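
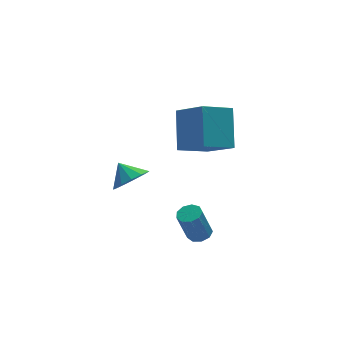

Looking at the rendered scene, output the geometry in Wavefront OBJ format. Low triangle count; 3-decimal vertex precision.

v 0.779 1.952 2.439
v 1.104 3.329 3.95
v -0.001 3.313 1.367
v 0.324 4.69 2.878
v 2.216 2.29 1.822
v 2.541 3.667 3.333
v 1.436 3.651 0.75
v 1.761 5.028 2.261
v -0.277 -1.23 -0.423
v 0.001 -1.703 -0.375
v -0.485 -1.842 1.09
v -0.763 -1.37 1.043
v 0.22 -1.414 -0.275
v -0.266 -1.553 1.19
v 0.207 -1.039 -0.244
v -0.279 -1.178 1.221
v -0.033 -0.754 -0.297
v -0.519 -0.893 1.169
v -0.387 -0.692 -0.408
v -0.873 -0.831 1.057
v -0.69 -0.882 -0.526
v -1.175 -1.021 0.939
v -0.799 -1.235 -0.596
v -1.285 -1.374 0.869
v -0.665 -1.586 -0.585
v -1.15 -1.725 0.881
v -0.349 -1.771 -0.498
v -0.834 -1.91 0.968
v -2.803 -0.033 2.49
v -2.502 -0.509 3.14
v -3.177 0.633 3.15
v -2.15 -0.197 3.024
v -2.005 0.167 2.739
v -2.114 0.467 2.374
v -2.441 0.609 2.047
v -2.884 0.546 1.859
v -3.301 0.3 1.872
v -3.56 -0.052 2.081
v -3.579 -0.399 2.42
v -3.351 -0.629 2.781
v -2.95 -0.67 3.049
f 2 4 1
f 5 2 1
f 1 4 3
f 3 5 1
f 2 8 4
f 6 2 5
f 6 8 2
f 4 8 3
f 7 5 3
f 3 8 7
f 7 6 5
f 8 6 7
f 10 9 13
f 10 13 11
f 11 13 14
f 11 14 12
f 13 9 15
f 13 15 14
f 14 15 16
f 14 16 12
f 15 9 17
f 15 17 16
f 16 17 18
f 16 18 12
f 17 9 19
f 17 19 18
f 18 19 20
f 18 20 12
f 19 9 21
f 19 21 20
f 20 21 22
f 20 22 12
f 21 9 23
f 21 23 22
f 22 23 24
f 22 24 12
f 23 9 25
f 23 25 24
f 24 25 26
f 24 26 12
f 25 9 27
f 25 27 26
f 26 27 28
f 26 28 12
f 27 9 10
f 27 10 28
f 28 10 11
f 28 11 12
f 30 29 32
f 30 32 31
f 32 29 33
f 32 33 31
f 33 29 34
f 33 34 31
f 34 29 35
f 34 35 31
f 35 29 36
f 35 36 31
f 36 29 37
f 36 37 31
f 37 29 38
f 37 38 31
f 38 29 39
f 38 39 31
f 39 29 40
f 39 40 31
f 40 29 41
f 40 41 31
f 41 29 30
f 41 30 31



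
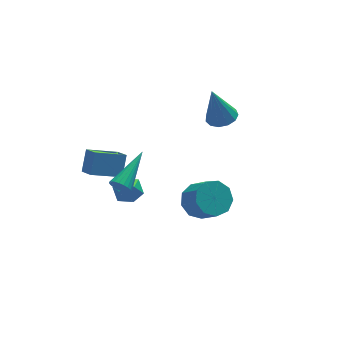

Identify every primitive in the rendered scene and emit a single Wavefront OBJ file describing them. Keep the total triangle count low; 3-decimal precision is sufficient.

v -4.582 -2.864 3.592
v -4.271 -2.955 3.16
v -3.118 -1.556 4.368
v -4.393 -2.778 3.093
v -4.548 -2.617 3.113
v -4.708 -2.498 3.215
v -4.847 -2.442 3.383
v -4.94 -2.46 3.587
v -4.971 -2.547 3.791
v -4.934 -2.689 3.962
v -4.837 -2.861 4.068
v -4.695 -3.033 4.092
v -4.534 -3.177 4.029
v -4.381 -3.266 3.891
v -4.263 -3.285 3.701
v -4.2 -3.232 3.493
v -4.202 -3.115 3.301
v -3.406 1.807 -0.469
v -3.24 1.01 0
v -4.891 1.878 0.176
v -4.725 1.08 0.644
v -2.975 2.44 0.456
v -2.809 1.642 0.924
v -4.46 2.51 1.1
v -4.294 1.713 1.569
v -3.774 0.835 -0.398
v -3.058 1.139 -0.379
v -3.282 -0.319 -0.501
v -2.566 -0.015 -0.482
v -3.012 -0 0.155
v -3.316 0.713 0.219
v -3.024 0.107 -1.099
v -3.328 0.82 -1.035
v -2.594 0.689 -0.812
v -2.587 0.623 -0.037
v -3.753 0.197 -0.843
v -3.746 0.131 -0.068
v 1.782 1.521 2.395
v 2.199 0.881 2.553
v 1.338 1.699 4.285
v 2.476 1.221 2.586
v 2.532 1.656 2.558
v 2.351 2.048 2.478
v 1.988 2.273 2.372
v 1.56 2.259 2.273
v 1.202 2.011 2.213
v 1.029 1.607 2.21
v 1.094 1.176 2.266
v 1.377 0.855 2.363
v 1.789 0.745 2.47
v -0.632 -2.003 0.255
v -0.171 -2.528 -0.36
v 0.152 -3.521 0.73
v -0.308 -2.997 1.345
v 0.225 -2.107 -0.093
v 0.548 -3.1 0.997
v 0.219 -1.637 0.336
v 0.543 -2.631 1.426
v -0.184 -1.339 0.728
v 0.139 -2.333 1.818
v -0.797 -1.352 0.898
v -0.473 -2.345 1.988
v -1.332 -1.669 0.767
v -1.009 -2.663 1.857
v -1.54 -2.143 0.397
v -1.217 -3.137 1.487
v -1.323 -2.551 -0.04
v -0.999 -3.545 1.05
v -0.782 -2.703 -0.339
v -0.459 -3.697 0.751
f 2 1 4
f 2 4 3
f 4 1 5
f 4 5 3
f 5 1 6
f 5 6 3
f 6 1 7
f 6 7 3
f 7 1 8
f 7 8 3
f 8 1 9
f 8 9 3
f 9 1 10
f 9 10 3
f 10 1 11
f 10 11 3
f 11 1 12
f 11 12 3
f 12 1 13
f 12 13 3
f 13 1 14
f 13 14 3
f 14 1 15
f 14 15 3
f 15 1 16
f 15 16 3
f 16 1 17
f 16 17 3
f 17 1 2
f 17 2 3
f 19 21 18
f 22 19 18
f 18 21 20
f 20 22 18
f 19 25 21
f 23 19 22
f 23 25 19
f 21 25 20
f 24 22 20
f 20 25 24
f 24 23 22
f 25 23 24
f 26 37 31
f 26 31 27
f 26 27 33
f 26 33 36
f 26 36 37
f 27 31 35
f 31 37 30
f 37 36 28
f 36 33 32
f 33 27 34
f 29 35 30
f 29 30 28
f 29 28 32
f 29 32 34
f 29 34 35
f 30 35 31
f 28 30 37
f 32 28 36
f 34 32 33
f 35 34 27
f 39 38 41
f 39 41 40
f 41 38 42
f 41 42 40
f 42 38 43
f 42 43 40
f 43 38 44
f 43 44 40
f 44 38 45
f 44 45 40
f 45 38 46
f 45 46 40
f 46 38 47
f 46 47 40
f 47 38 48
f 47 48 40
f 48 38 49
f 48 49 40
f 49 38 50
f 49 50 40
f 50 38 39
f 50 39 40
f 52 51 55
f 52 55 53
f 53 55 56
f 53 56 54
f 55 51 57
f 55 57 56
f 56 57 58
f 56 58 54
f 57 51 59
f 57 59 58
f 58 59 60
f 58 60 54
f 59 51 61
f 59 61 60
f 60 61 62
f 60 62 54
f 61 51 63
f 61 63 62
f 62 63 64
f 62 64 54
f 63 51 65
f 63 65 64
f 64 65 66
f 64 66 54
f 65 51 67
f 65 67 66
f 66 67 68
f 66 68 54
f 67 51 69
f 67 69 68
f 68 69 70
f 68 70 54
f 69 51 52
f 69 52 70
f 70 52 53
f 70 53 54



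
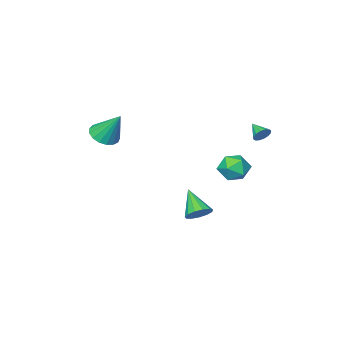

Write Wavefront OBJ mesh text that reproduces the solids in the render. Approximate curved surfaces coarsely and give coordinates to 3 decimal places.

v -0.287 4.43 -0.314
v 0.256 3.724 -0.832
v -1.056 3.216 0.532
v -0.513 2.51 0.014
v -0.043 3.125 0.695
v 0.432 3.875 0.172
v -1.232 3.065 -0.472
v -0.757 3.815 -0.995
v -0.328 2.881 -0.93
v 0.407 2.918 -0.209
v -1.207 4.022 -0.091
v -0.472 4.059 0.63
v 0.245 1.196 -4.549
v 1.062 1.222 -4.317
v -0.085 -0.216 -3.231
v 0.833 1.536 -4.038
v 0.417 1.742 -3.921
v -0.054 1.775 -4.003
v -0.43 1.625 -4.259
v -0.591 1.338 -4.606
v -0.488 1.006 -4.936
v -0.151 0.735 -5.143
v 0.311 0.61 -5.161
v 0.752 0.672 -4.985
v 1.032 0.9 -4.67
v 2.893 -4.205 0.608
v 3.559 -4.752 1.075
v 2.607 -3.015 2.412
v 3.811 -4.405 0.885
v 3.853 -4.012 0.633
v 3.675 -3.663 0.374
v 3.318 -3.439 0.169
v 2.863 -3.39 0.065
v 2.415 -3.528 0.085
v 2.077 -3.821 0.225
v 1.925 -4.202 0.453
v 1.996 -4.584 0.716
v 2.271 -4.879 0.955
v 2.69 -5.02 1.114
v 3.154 -4.974 1.157
v -1.758 4.232 2.3
v -1.494 3.977 1.851
v -1.842 3.268 2.8
v -1.272 4.054 2.038
v -1.181 4.179 2.295
v -1.243 4.319 2.553
v -1.444 4.435 2.743
v -1.729 4.497 2.815
v -2.022 4.488 2.749
v -2.244 4.411 2.562
v -2.336 4.285 2.305
v -2.273 4.146 2.047
v -2.072 4.03 1.856
v -1.787 3.968 1.785
f 1 12 6
f 1 6 2
f 1 2 8
f 1 8 11
f 1 11 12
f 2 6 10
f 6 12 5
f 12 11 3
f 11 8 7
f 8 2 9
f 4 10 5
f 4 5 3
f 4 3 7
f 4 7 9
f 4 9 10
f 5 10 6
f 3 5 12
f 7 3 11
f 9 7 8
f 10 9 2
f 14 13 16
f 14 16 15
f 16 13 17
f 16 17 15
f 17 13 18
f 17 18 15
f 18 13 19
f 18 19 15
f 19 13 20
f 19 20 15
f 20 13 21
f 20 21 15
f 21 13 22
f 21 22 15
f 22 13 23
f 22 23 15
f 23 13 24
f 23 24 15
f 24 13 25
f 24 25 15
f 25 13 14
f 25 14 15
f 27 26 29
f 27 29 28
f 29 26 30
f 29 30 28
f 30 26 31
f 30 31 28
f 31 26 32
f 31 32 28
f 32 26 33
f 32 33 28
f 33 26 34
f 33 34 28
f 34 26 35
f 34 35 28
f 35 26 36
f 35 36 28
f 36 26 37
f 36 37 28
f 37 26 38
f 37 38 28
f 38 26 39
f 38 39 28
f 39 26 40
f 39 40 28
f 40 26 27
f 40 27 28
f 42 41 44
f 42 44 43
f 44 41 45
f 44 45 43
f 45 41 46
f 45 46 43
f 46 41 47
f 46 47 43
f 47 41 48
f 47 48 43
f 48 41 49
f 48 49 43
f 49 41 50
f 49 50 43
f 50 41 51
f 50 51 43
f 51 41 52
f 51 52 43
f 52 41 53
f 52 53 43
f 53 41 54
f 53 54 43
f 54 41 42
f 54 42 43



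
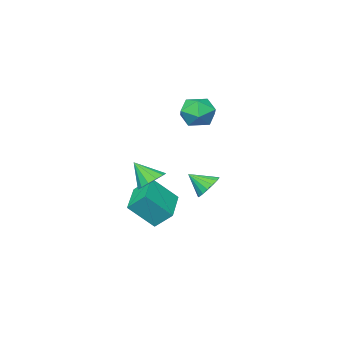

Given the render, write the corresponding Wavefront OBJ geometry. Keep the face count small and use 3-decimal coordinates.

v -0.953 -1.738 -3.092
v -1.465 -0.915 -2.197
v -2.095 -0.964 -4.456
v -2.607 -0.141 -3.56
v 0.607 -0.259 -3.56
v 0.095 0.564 -2.664
v -0.535 0.515 -4.923
v -1.047 1.338 -4.028
v -1.464 3.631 -1.494
v -0.781 3.74 -1.934
v -0.816 2.829 -0.686
v -0.766 4.025 -1.664
v -0.91 4.219 -1.355
v -1.182 4.279 -1.078
v -1.518 4.19 -0.897
v -1.842 3.973 -0.852
v -2.08 3.677 -0.954
v -2.176 3.371 -1.18
v -2.109 3.125 -1.478
v -1.895 2.994 -1.78
v -1.582 3.009 -2.016
v -1.242 3.167 -2.133
v -0.953 3.431 -2.103
v -3.304 1.494 1.793
v -2.499 1.619 2.507
v -3.721 -0.039 2.533
v -2.916 0.086 3.247
v -3.787 0.728 3.294
v -3.529 1.676 2.837
v -2.691 -0.096 2.203
v -2.433 0.852 1.746
v -2.12 0.637 2.761
v -2.798 1.146 3.435
v -3.422 0.434 1.605
v -4.1 0.943 2.279
v 0.657 1.831 -1.127
v 1.477 2.049 -1.262
v 1.083 0.929 0.007
v 1.302 2.368 -0.942
v 0.922 2.517 -0.681
v 0.458 2.447 -0.562
v 0.056 2.182 -0.621
v -0.154 1.806 -0.842
v -0.107 1.437 -1.152
v 0.182 1.193 -1.455
v 0.622 1.152 -1.654
v 1.073 1.326 -1.685
v 1.392 1.661 -1.539
f 2 4 1
f 5 2 1
f 1 4 3
f 3 5 1
f 2 8 4
f 6 2 5
f 6 8 2
f 4 8 3
f 7 5 3
f 3 8 7
f 7 6 5
f 8 6 7
f 10 9 12
f 10 12 11
f 12 9 13
f 12 13 11
f 13 9 14
f 13 14 11
f 14 9 15
f 14 15 11
f 15 9 16
f 15 16 11
f 16 9 17
f 16 17 11
f 17 9 18
f 17 18 11
f 18 9 19
f 18 19 11
f 19 9 20
f 19 20 11
f 20 9 21
f 20 21 11
f 21 9 22
f 21 22 11
f 22 9 23
f 22 23 11
f 23 9 10
f 23 10 11
f 24 35 29
f 24 29 25
f 24 25 31
f 24 31 34
f 24 34 35
f 25 29 33
f 29 35 28
f 35 34 26
f 34 31 30
f 31 25 32
f 27 33 28
f 27 28 26
f 27 26 30
f 27 30 32
f 27 32 33
f 28 33 29
f 26 28 35
f 30 26 34
f 32 30 31
f 33 32 25
f 37 36 39
f 37 39 38
f 39 36 40
f 39 40 38
f 40 36 41
f 40 41 38
f 41 36 42
f 41 42 38
f 42 36 43
f 42 43 38
f 43 36 44
f 43 44 38
f 44 36 45
f 44 45 38
f 45 36 46
f 45 46 38
f 46 36 47
f 46 47 38
f 47 36 48
f 47 48 38
f 48 36 37
f 48 37 38



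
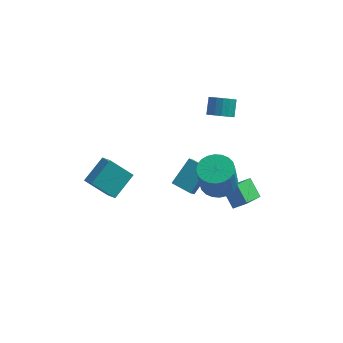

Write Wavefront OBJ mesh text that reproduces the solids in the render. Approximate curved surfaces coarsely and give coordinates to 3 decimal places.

v 3.409 1.227 -3.086
v 2.769 -0.233 -2.294
v 4.243 1.225 -2.416
v 3.603 -0.235 -1.624
v 4.137 0.415 -3.996
v 3.497 -1.045 -3.204
v 4.971 0.413 -3.326
v 4.331 -1.047 -2.534
v -4.929 -3.496 0.888
v -4.311 -4.305 1.578
v -4.101 -2.088 1.799
v -3.484 -2.897 2.49
v -3.576 -3.503 -0.33
v -2.959 -4.312 0.361
v -2.749 -2.095 0.582
v -2.131 -2.904 1.272
v 2.943 -3.593 2.095
v 3.541 -4.499 1.92
v 3.396 -4.953 3.77
v 2.797 -4.047 3.945
v 3.848 -4.213 2.014
v 3.702 -4.667 3.864
v 4.016 -3.833 2.121
v 3.87 -4.287 3.97
v 4.021 -3.417 2.224
v 3.875 -3.871 4.073
v 3.862 -3.027 2.307
v 3.716 -3.481 4.156
v 3.563 -2.723 2.358
v 3.417 -3.177 4.207
v 3.17 -2.552 2.369
v 3.024 -3.006 4.218
v 2.742 -2.539 2.338
v 2.596 -2.993 4.188
v 2.344 -2.687 2.27
v 2.199 -3.141 4.12
v 2.038 -2.973 2.176
v 1.892 -3.427 4.026
v 1.87 -3.353 2.07
v 1.724 -3.807 3.919
v 1.865 -3.769 1.967
v 1.719 -4.223 3.816
v 2.024 -4.159 1.884
v 1.878 -4.613 3.733
v 2.323 -4.463 1.833
v 2.177 -4.917 3.682
v 2.716 -4.634 1.822
v 2.57 -5.088 3.671
v 3.144 -4.647 1.852
v 2.998 -5.101 3.702
v 2.22 2.188 2.593
v 3.059 2.211 2.568
v 3.059 3.096 3.423
v 2.22 3.072 3.447
v 2.947 2.48 2.291
v 2.947 3.364 3.145
v 2.669 2.681 2.082
v 2.669 3.566 2.937
v 2.288 2.77 1.991
v 2.288 3.654 2.845
v 1.891 2.725 2.037
v 1.891 3.609 2.892
v 1.569 2.557 2.211
v 1.569 3.441 3.065
v 1.397 2.305 2.472
v 1.397 3.189 3.327
v 1.413 2.025 2.761
v 1.413 2.91 3.615
v 1.614 1.783 3.011
v 1.614 2.668 3.866
v 1.954 1.634 3.166
v 1.954 2.518 4.02
v 2.355 1.612 3.189
v 2.355 2.496 4.044
v 2.725 1.721 3.075
v 2.725 2.606 3.93
v 2.979 1.938 2.851
v 2.979 2.822 3.706
v -0.266 0.97 -3.532
v -0.405 0.295 -2.713
v 0.584 2.311 -2.284
v 0.445 1.637 -1.465
v 0.955 0.423 -3.775
v 0.816 -0.251 -2.956
v 1.805 1.765 -2.527
v 1.666 1.09 -1.708
f 2 4 1
f 5 2 1
f 1 4 3
f 3 5 1
f 2 8 4
f 6 2 5
f 6 8 2
f 4 8 3
f 7 5 3
f 3 8 7
f 7 6 5
f 8 6 7
f 10 12 9
f 13 10 9
f 9 12 11
f 11 13 9
f 10 16 12
f 14 10 13
f 14 16 10
f 12 16 11
f 15 13 11
f 11 16 15
f 15 14 13
f 16 14 15
f 18 17 21
f 18 21 19
f 19 21 22
f 19 22 20
f 21 17 23
f 21 23 22
f 22 23 24
f 22 24 20
f 23 17 25
f 23 25 24
f 24 25 26
f 24 26 20
f 25 17 27
f 25 27 26
f 26 27 28
f 26 28 20
f 27 17 29
f 27 29 28
f 28 29 30
f 28 30 20
f 29 17 31
f 29 31 30
f 30 31 32
f 30 32 20
f 31 17 33
f 31 33 32
f 32 33 34
f 32 34 20
f 33 17 35
f 33 35 34
f 34 35 36
f 34 36 20
f 35 17 37
f 35 37 36
f 36 37 38
f 36 38 20
f 37 17 39
f 37 39 38
f 38 39 40
f 38 40 20
f 39 17 41
f 39 41 40
f 40 41 42
f 40 42 20
f 41 17 43
f 41 43 42
f 42 43 44
f 42 44 20
f 43 17 45
f 43 45 44
f 44 45 46
f 44 46 20
f 45 17 47
f 45 47 46
f 46 47 48
f 46 48 20
f 47 17 49
f 47 49 48
f 48 49 50
f 48 50 20
f 49 17 18
f 49 18 50
f 50 18 19
f 50 19 20
f 52 51 55
f 52 55 53
f 53 55 56
f 53 56 54
f 55 51 57
f 55 57 56
f 56 57 58
f 56 58 54
f 57 51 59
f 57 59 58
f 58 59 60
f 58 60 54
f 59 51 61
f 59 61 60
f 60 61 62
f 60 62 54
f 61 51 63
f 61 63 62
f 62 63 64
f 62 64 54
f 63 51 65
f 63 65 64
f 64 65 66
f 64 66 54
f 65 51 67
f 65 67 66
f 66 67 68
f 66 68 54
f 67 51 69
f 67 69 68
f 68 69 70
f 68 70 54
f 69 51 71
f 69 71 70
f 70 71 72
f 70 72 54
f 71 51 73
f 71 73 72
f 72 73 74
f 72 74 54
f 73 51 75
f 73 75 74
f 74 75 76
f 74 76 54
f 75 51 77
f 75 77 76
f 76 77 78
f 76 78 54
f 77 51 52
f 77 52 78
f 78 52 53
f 78 53 54
f 80 82 79
f 83 80 79
f 79 82 81
f 81 83 79
f 80 86 82
f 84 80 83
f 84 86 80
f 82 86 81
f 85 83 81
f 81 86 85
f 85 84 83
f 86 84 85



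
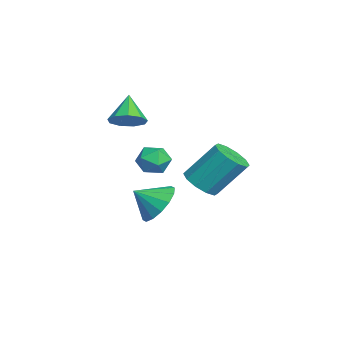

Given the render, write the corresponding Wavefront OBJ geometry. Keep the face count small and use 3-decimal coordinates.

v -1.798 -0.809 -0.557
v -1.316 -1.031 0.081
v -2.864 -1.349 0.059
v -2.382 -1.571 0.697
v -2.544 -0.769 0.56
v -1.886 -0.435 0.179
v -2.294 -1.945 -0.039
v -1.636 -1.611 -0.42
v -1.623 -1.734 0.401
v -1.777 -1.007 0.772
v -2.403 -1.373 -0.632
v -2.557 -0.646 -0.261
v 2.96 0.422 0.805
v 3.783 0.577 0.658
v 3.823 1.794 2.168
v 3 1.638 2.315
v 3.5 0.926 0.384
v 3.54 2.142 1.895
v 3.011 1.082 0.272
v 3.051 2.298 1.782
v 2.503 0.986 0.363
v 2.543 2.202 1.873
v 2.169 0.674 0.622
v 2.209 1.891 2.133
v 2.137 0.266 0.952
v 2.177 1.483 2.462
v 2.42 -0.082 1.225
v 2.46 1.134 2.736
v 2.909 -0.238 1.338
v 2.949 0.978 2.848
v 3.417 -0.142 1.247
v 3.457 1.074 2.757
v 3.751 0.169 0.987
v 3.791 1.386 2.498
v 0.27 -1.08 -1.435
v 0.748 -0.484 -0.672
v 0.31 -2.1 -0.665
v 0.2 -0.432 -0.574
v -0.329 -0.553 -0.707
v -0.698 -0.816 -1.035
v -0.808 -1.149 -1.47
v -0.629 -1.463 -1.896
v -0.209 -1.675 -2.199
v 0.339 -1.727 -2.297
v 0.868 -1.606 -2.164
v 1.237 -1.343 -1.836
v 1.347 -1.01 -1.401
v 1.168 -0.696 -0.975
v -1.379 -2.265 2.59
v -0.88 -1.725 2.975
v -2.341 -2.175 3.71
v -1.244 -1.448 2.64
v -1.671 -1.552 2.281
v -1.962 -1.99 2.067
v -1.98 -2.557 2.097
v -1.716 -2.987 2.358
v -1.295 -3.079 2.727
v -0.913 -2.79 3.032
v -0.749 -2.256 3.13
f 1 12 6
f 1 6 2
f 1 2 8
f 1 8 11
f 1 11 12
f 2 6 10
f 6 12 5
f 12 11 3
f 11 8 7
f 8 2 9
f 4 10 5
f 4 5 3
f 4 3 7
f 4 7 9
f 4 9 10
f 5 10 6
f 3 5 12
f 7 3 11
f 9 7 8
f 10 9 2
f 14 13 17
f 14 17 15
f 15 17 18
f 15 18 16
f 17 13 19
f 17 19 18
f 18 19 20
f 18 20 16
f 19 13 21
f 19 21 20
f 20 21 22
f 20 22 16
f 21 13 23
f 21 23 22
f 22 23 24
f 22 24 16
f 23 13 25
f 23 25 24
f 24 25 26
f 24 26 16
f 25 13 27
f 25 27 26
f 26 27 28
f 26 28 16
f 27 13 29
f 27 29 28
f 28 29 30
f 28 30 16
f 29 13 31
f 29 31 30
f 30 31 32
f 30 32 16
f 31 13 33
f 31 33 32
f 32 33 34
f 32 34 16
f 33 13 14
f 33 14 34
f 34 14 15
f 34 15 16
f 36 35 38
f 36 38 37
f 38 35 39
f 38 39 37
f 39 35 40
f 39 40 37
f 40 35 41
f 40 41 37
f 41 35 42
f 41 42 37
f 42 35 43
f 42 43 37
f 43 35 44
f 43 44 37
f 44 35 45
f 44 45 37
f 45 35 46
f 45 46 37
f 46 35 47
f 46 47 37
f 47 35 48
f 47 48 37
f 48 35 36
f 48 36 37
f 50 49 52
f 50 52 51
f 52 49 53
f 52 53 51
f 53 49 54
f 53 54 51
f 54 49 55
f 54 55 51
f 55 49 56
f 55 56 51
f 56 49 57
f 56 57 51
f 57 49 58
f 57 58 51
f 58 49 59
f 58 59 51
f 59 49 50
f 59 50 51



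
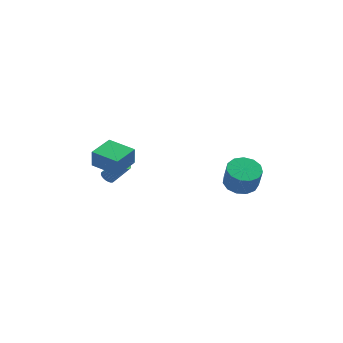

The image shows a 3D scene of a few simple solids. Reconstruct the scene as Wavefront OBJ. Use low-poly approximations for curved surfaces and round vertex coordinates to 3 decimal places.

v 3.417 -2.095 -0.759
v 4.014 -1.246 -0.595
v 4.179 -1.637 0.823
v 3.583 -2.485 0.659
v 3.456 -1.082 -0.484
v 3.622 -1.473 0.934
v 2.886 -1.239 -0.461
v 3.052 -1.63 0.957
v 2.485 -1.668 -0.532
v 2.651 -2.059 0.886
v 2.38 -2.232 -0.676
v 2.545 -2.623 0.742
v 2.604 -2.753 -0.845
v 2.769 -3.144 0.573
v 3.086 -3.064 -0.988
v 3.252 -3.455 0.43
v 3.673 -3.068 -1.057
v 3.839 -3.459 0.361
v 4.18 -2.763 -1.032
v 4.345 -3.154 0.386
v 4.444 -2.245 -0.92
v 4.609 -2.636 0.497
v 4.382 -1.68 -0.757
v 4.548 -2.071 0.66
v -3.656 -4.717 2.094
v -3.64 -4.795 3.261
v -5.049 -3.645 2.186
v -5.033 -3.724 3.353
v -2.667 -3.436 2.167
v -2.651 -3.515 3.334
v -4.06 -2.365 2.259
v -4.044 -2.443 3.426
v -4.149 2.494 -3.45
v -3.847 2.179 -3.714
v -2.829 2.131 -2.494
v -3.131 2.446 -2.23
v -3.774 2.356 -3.768
v -2.757 2.308 -2.547
v -3.759 2.554 -3.773
v -2.741 2.506 -2.552
v -3.802 2.744 -3.729
v -2.785 2.696 -2.508
v -3.899 2.895 -3.643
v -2.881 2.847 -2.422
v -4.033 2.985 -3.527
v -3.016 2.937 -2.306
v -4.185 3 -3.4
v -3.168 2.952 -2.179
v -4.332 2.939 -3.28
v -3.314 2.89 -2.059
v -4.451 2.809 -3.186
v -3.433 2.761 -1.966
v -4.523 2.632 -3.133
v -3.506 2.584 -1.912
v -4.539 2.434 -3.128
v -3.521 2.386 -1.907
v -4.495 2.244 -3.172
v -3.478 2.196 -1.951
v -4.399 2.093 -3.258
v -3.381 2.045 -2.037
v -4.264 2.003 -3.374
v -3.247 1.955 -2.153
v -4.112 1.988 -3.501
v -3.095 1.94 -2.28
v -3.966 2.05 -3.621
v -2.948 2.001 -2.4
f 2 1 5
f 2 5 3
f 3 5 6
f 3 6 4
f 5 1 7
f 5 7 6
f 6 7 8
f 6 8 4
f 7 1 9
f 7 9 8
f 8 9 10
f 8 10 4
f 9 1 11
f 9 11 10
f 10 11 12
f 10 12 4
f 11 1 13
f 11 13 12
f 12 13 14
f 12 14 4
f 13 1 15
f 13 15 14
f 14 15 16
f 14 16 4
f 15 1 17
f 15 17 16
f 16 17 18
f 16 18 4
f 17 1 19
f 17 19 18
f 18 19 20
f 18 20 4
f 19 1 21
f 19 21 20
f 20 21 22
f 20 22 4
f 21 1 23
f 21 23 22
f 22 23 24
f 22 24 4
f 23 1 2
f 23 2 24
f 24 2 3
f 24 3 4
f 26 28 25
f 29 26 25
f 25 28 27
f 27 29 25
f 26 32 28
f 30 26 29
f 30 32 26
f 28 32 27
f 31 29 27
f 27 32 31
f 31 30 29
f 32 30 31
f 34 33 37
f 34 37 35
f 35 37 38
f 35 38 36
f 37 33 39
f 37 39 38
f 38 39 40
f 38 40 36
f 39 33 41
f 39 41 40
f 40 41 42
f 40 42 36
f 41 33 43
f 41 43 42
f 42 43 44
f 42 44 36
f 43 33 45
f 43 45 44
f 44 45 46
f 44 46 36
f 45 33 47
f 45 47 46
f 46 47 48
f 46 48 36
f 47 33 49
f 47 49 48
f 48 49 50
f 48 50 36
f 49 33 51
f 49 51 50
f 50 51 52
f 50 52 36
f 51 33 53
f 51 53 52
f 52 53 54
f 52 54 36
f 53 33 55
f 53 55 54
f 54 55 56
f 54 56 36
f 55 33 57
f 55 57 56
f 56 57 58
f 56 58 36
f 57 33 59
f 57 59 58
f 58 59 60
f 58 60 36
f 59 33 61
f 59 61 60
f 60 61 62
f 60 62 36
f 61 33 63
f 61 63 62
f 62 63 64
f 62 64 36
f 63 33 65
f 63 65 64
f 64 65 66
f 64 66 36
f 65 33 34
f 65 34 66
f 66 34 35
f 66 35 36



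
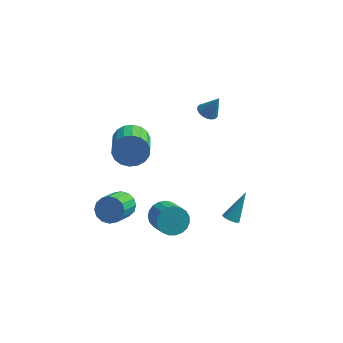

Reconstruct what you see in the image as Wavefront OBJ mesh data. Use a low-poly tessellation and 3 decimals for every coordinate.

v -3.568 -1.996 -2.628
v -3.225 -1.551 -1.912
v -3.529 -3.179 -0.756
v -3.872 -3.624 -1.472
v -3.687 -1.459 -1.903
v -3.991 -3.087 -0.747
v -4.117 -1.51 -2.089
v -4.421 -3.138 -0.933
v -4.4 -1.692 -2.419
v -4.704 -3.32 -1.263
v -4.459 -1.955 -2.805
v -4.764 -3.583 -1.649
v -4.281 -2.229 -3.144
v -4.585 -3.857 -1.987
v -3.911 -2.441 -3.344
v -4.215 -4.069 -2.188
v -3.449 -2.533 -3.353
v -3.753 -4.161 -2.197
v -3.019 -2.482 -3.167
v -3.323 -4.11 -2.011
v -2.736 -2.3 -2.837
v -3.04 -3.928 -1.681
v -2.676 -2.037 -2.451
v -2.981 -3.665 -1.295
v -2.855 -1.763 -2.113
v -3.159 -3.391 -0.956
v 0.49 3.362 1.845
v 0.984 3.738 1.568
v 1.15 3.458 3.155
v 0.798 3.935 1.648
v 0.558 4.033 1.762
v 0.306 4.015 1.89
v 0.087 3.884 2.01
v -0.063 3.663 2.102
v -0.118 3.389 2.149
v -0.067 3.111 2.144
v 0.08 2.876 2.087
v 0.298 2.726 1.988
v 0.549 2.685 1.865
v 0.79 2.761 1.738
v 0.979 2.941 1.629
v 1.083 3.194 1.558
v 1.085 3.476 1.537
v -1.255 -0.919 -4.36
v -0.455 -0.875 -4.959
v 0.334 -2.137 -4
v -0.465 -2.181 -3.4
v -0.36 -0.594 -4.668
v 0.429 -1.856 -3.709
v -0.42 -0.37 -4.323
v 0.369 -1.631 -3.364
v -0.624 -0.24 -3.985
v 0.165 -1.501 -3.026
v -0.937 -0.228 -3.711
v -0.148 -1.489 -2.752
v -1.305 -0.335 -3.55
v -0.516 -1.596 -2.591
v -1.664 -0.543 -3.528
v -0.875 -1.804 -2.569
v -1.952 -0.817 -3.651
v -1.163 -2.078 -2.691
v -2.12 -1.108 -3.896
v -1.331 -2.369 -2.936
v -2.138 -1.367 -4.221
v -1.349 -2.628 -3.262
v -2.003 -1.548 -4.57
v -1.214 -2.809 -3.611
v -1.739 -1.621 -4.883
v -0.95 -2.882 -3.923
v -1.391 -1.572 -5.105
v -0.602 -2.833 -4.146
v -1.02 -1.41 -5.198
v -0.231 -2.672 -4.239
v -0.689 -1.164 -5.147
v 0.1 -2.425 -4.188
v 2.652 -0.718 -4.094
v 3.148 -0.654 -4.346
v 3.328 0.358 -2.486
v 2.946 -0.389 -4.438
v 2.632 -0.249 -4.399
v 2.325 -0.289 -4.244
v 2.143 -0.492 -4.031
v 2.155 -0.782 -3.842
v 2.357 -1.047 -3.75
v 2.671 -1.187 -3.789
v 2.978 -1.148 -3.944
v 3.16 -0.944 -4.157
v -3.121 -1 2.7
v -2.284 -1.131 2.014
v -1.922 -2.892 2.795
v -2.759 -2.76 3.48
v -2.077 -0.919 2.398
v -1.715 -2.679 3.179
v -2.077 -0.722 2.841
v -1.714 -2.483 3.622
v -2.283 -0.58 3.257
v -1.921 -2.341 4.037
v -2.656 -0.522 3.562
v -2.294 -2.283 4.343
v -3.121 -0.558 3.696
v -2.759 -2.319 4.477
v -3.585 -0.681 3.633
v -3.223 -2.442 4.414
v -3.958 -0.868 3.385
v -3.596 -2.629 4.166
v -4.165 -1.081 3.001
v -3.803 -2.841 3.782
v -4.166 -1.277 2.558
v -3.803 -3.038 3.339
v -3.959 -1.419 2.143
v -3.597 -3.18 2.923
v -3.586 -1.477 1.837
v -3.224 -3.238 2.618
v -3.121 -1.441 1.703
v -2.759 -3.202 2.484
v -2.657 -1.318 1.766
v -2.295 -3.079 2.547
f 2 1 5
f 2 5 3
f 3 5 6
f 3 6 4
f 5 1 7
f 5 7 6
f 6 7 8
f 6 8 4
f 7 1 9
f 7 9 8
f 8 9 10
f 8 10 4
f 9 1 11
f 9 11 10
f 10 11 12
f 10 12 4
f 11 1 13
f 11 13 12
f 12 13 14
f 12 14 4
f 13 1 15
f 13 15 14
f 14 15 16
f 14 16 4
f 15 1 17
f 15 17 16
f 16 17 18
f 16 18 4
f 17 1 19
f 17 19 18
f 18 19 20
f 18 20 4
f 19 1 21
f 19 21 20
f 20 21 22
f 20 22 4
f 21 1 23
f 21 23 22
f 22 23 24
f 22 24 4
f 23 1 25
f 23 25 24
f 24 25 26
f 24 26 4
f 25 1 2
f 25 2 26
f 26 2 3
f 26 3 4
f 28 27 30
f 28 30 29
f 30 27 31
f 30 31 29
f 31 27 32
f 31 32 29
f 32 27 33
f 32 33 29
f 33 27 34
f 33 34 29
f 34 27 35
f 34 35 29
f 35 27 36
f 35 36 29
f 36 27 37
f 36 37 29
f 37 27 38
f 37 38 29
f 38 27 39
f 38 39 29
f 39 27 40
f 39 40 29
f 40 27 41
f 40 41 29
f 41 27 42
f 41 42 29
f 42 27 43
f 42 43 29
f 43 27 28
f 43 28 29
f 45 44 48
f 45 48 46
f 46 48 49
f 46 49 47
f 48 44 50
f 48 50 49
f 49 50 51
f 49 51 47
f 50 44 52
f 50 52 51
f 51 52 53
f 51 53 47
f 52 44 54
f 52 54 53
f 53 54 55
f 53 55 47
f 54 44 56
f 54 56 55
f 55 56 57
f 55 57 47
f 56 44 58
f 56 58 57
f 57 58 59
f 57 59 47
f 58 44 60
f 58 60 59
f 59 60 61
f 59 61 47
f 60 44 62
f 60 62 61
f 61 62 63
f 61 63 47
f 62 44 64
f 62 64 63
f 63 64 65
f 63 65 47
f 64 44 66
f 64 66 65
f 65 66 67
f 65 67 47
f 66 44 68
f 66 68 67
f 67 68 69
f 67 69 47
f 68 44 70
f 68 70 69
f 69 70 71
f 69 71 47
f 70 44 72
f 70 72 71
f 71 72 73
f 71 73 47
f 72 44 74
f 72 74 73
f 73 74 75
f 73 75 47
f 74 44 45
f 74 45 75
f 75 45 46
f 75 46 47
f 77 76 79
f 77 79 78
f 79 76 80
f 79 80 78
f 80 76 81
f 80 81 78
f 81 76 82
f 81 82 78
f 82 76 83
f 82 83 78
f 83 76 84
f 83 84 78
f 84 76 85
f 84 85 78
f 85 76 86
f 85 86 78
f 86 76 87
f 86 87 78
f 87 76 77
f 87 77 78
f 89 88 92
f 89 92 90
f 90 92 93
f 90 93 91
f 92 88 94
f 92 94 93
f 93 94 95
f 93 95 91
f 94 88 96
f 94 96 95
f 95 96 97
f 95 97 91
f 96 88 98
f 96 98 97
f 97 98 99
f 97 99 91
f 98 88 100
f 98 100 99
f 99 100 101
f 99 101 91
f 100 88 102
f 100 102 101
f 101 102 103
f 101 103 91
f 102 88 104
f 102 104 103
f 103 104 105
f 103 105 91
f 104 88 106
f 104 106 105
f 105 106 107
f 105 107 91
f 106 88 108
f 106 108 107
f 107 108 109
f 107 109 91
f 108 88 110
f 108 110 109
f 109 110 111
f 109 111 91
f 110 88 112
f 110 112 111
f 111 112 113
f 111 113 91
f 112 88 114
f 112 114 113
f 113 114 115
f 113 115 91
f 114 88 116
f 114 116 115
f 115 116 117
f 115 117 91
f 116 88 89
f 116 89 117
f 117 89 90
f 117 90 91



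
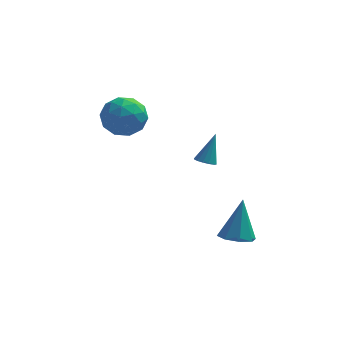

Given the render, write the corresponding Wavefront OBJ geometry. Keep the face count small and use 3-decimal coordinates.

v -3.546 1.868 0.209
v -3.158 2.424 1.198
v -2.002 0.696 0.262
v -1.614 1.252 1.251
v -2.599 0.569 1.294
v -3.553 1.294 1.261
v -1.607 1.826 0.199
v -2.561 2.551 0.166
v -1.96 2.398 1.192
v -2.572 1.621 1.868
v -2.588 1.499 -0.408
v -3.2 0.722 0.268
v -3.488 2.249 0.699
v -1.672 0.871 0.761
v -2.251 0.47 0.786
v -2.023 0.796 1.367
v -3.72 1.585 0.736
v -3.492 1.911 1.317
v -3.163 0.821 1.374
v -1.668 1.209 0.143
v -1.44 1.535 0.724
v -3.137 2.324 0.093
v -2.909 2.65 0.674
v -1.997 2.299 0.086
v -2.555 2.56 1.276
v -1.648 1.871 1.307
v -1.644 2.209 0.689
v -2.204 2.635 0.67
v -2.915 2.104 1.674
v -2.008 1.415 1.705
v -2.586 1.014 1.731
v -3.147 1.439 1.711
v -2.211 2.088 1.67
v -3.152 1.705 -0.245
v -2.245 1.016 -0.214
v -2.013 1.681 -0.251
v -2.574 2.106 -0.271
v -3.512 1.249 0.153
v -2.605 0.56 0.184
v -2.956 0.485 0.79
v -3.516 0.911 0.771
v -2.949 1.032 -0.21
v 1.699 -3.057 0.931
v 2.202 -3.148 0.836
v 2.081 -2.403 2.329
v 2.156 -2.903 0.735
v 1.987 -2.7 0.685
v 1.74 -2.592 0.702
v 1.483 -2.609 0.78
v 1.284 -2.746 0.898
v 1.196 -2.966 1.026
v 1.243 -3.211 1.127
v 1.412 -3.414 1.176
v 1.658 -3.522 1.16
v 1.915 -3.505 1.082
v 2.115 -3.368 0.963
v 3.056 -2.31 -4.483
v 3.511 -1.613 -4.798
v 3.264 -1.53 -2.457
v 2.84 -1.497 -4.773
v 2.296 -1.858 -4.579
v 2.197 -2.483 -4.328
v 2.602 -3.007 -4.167
v 3.273 -3.123 -4.192
v 3.817 -2.762 -4.386
v 3.915 -2.137 -4.637
f 1 38 17
f 38 12 41
f 17 41 6
f 38 41 17
f 1 17 13
f 17 6 18
f 13 18 2
f 17 18 13
f 1 13 22
f 13 2 23
f 22 23 8
f 13 23 22
f 1 22 34
f 22 8 37
f 34 37 11
f 22 37 34
f 1 34 38
f 34 11 42
f 38 42 12
f 34 42 38
f 2 18 29
f 18 6 32
f 29 32 10
f 18 32 29
f 6 41 19
f 41 12 40
f 19 40 5
f 41 40 19
f 12 42 39
f 42 11 35
f 39 35 3
f 42 35 39
f 11 37 36
f 37 8 24
f 36 24 7
f 37 24 36
f 8 23 28
f 23 2 25
f 28 25 9
f 23 25 28
f 4 30 16
f 30 10 31
f 16 31 5
f 30 31 16
f 4 16 14
f 16 5 15
f 14 15 3
f 16 15 14
f 4 14 21
f 14 3 20
f 21 20 7
f 14 20 21
f 4 21 26
f 21 7 27
f 26 27 9
f 21 27 26
f 4 26 30
f 26 9 33
f 30 33 10
f 26 33 30
f 5 31 19
f 31 10 32
f 19 32 6
f 31 32 19
f 3 15 39
f 15 5 40
f 39 40 12
f 15 40 39
f 7 20 36
f 20 3 35
f 36 35 11
f 20 35 36
f 9 27 28
f 27 7 24
f 28 24 8
f 27 24 28
f 10 33 29
f 33 9 25
f 29 25 2
f 33 25 29
f 44 43 46
f 44 46 45
f 46 43 47
f 46 47 45
f 47 43 48
f 47 48 45
f 48 43 49
f 48 49 45
f 49 43 50
f 49 50 45
f 50 43 51
f 50 51 45
f 51 43 52
f 51 52 45
f 52 43 53
f 52 53 45
f 53 43 54
f 53 54 45
f 54 43 55
f 54 55 45
f 55 43 56
f 55 56 45
f 56 43 44
f 56 44 45
f 58 57 60
f 58 60 59
f 60 57 61
f 60 61 59
f 61 57 62
f 61 62 59
f 62 57 63
f 62 63 59
f 63 57 64
f 63 64 59
f 64 57 65
f 64 65 59
f 65 57 66
f 65 66 59
f 66 57 58
f 66 58 59



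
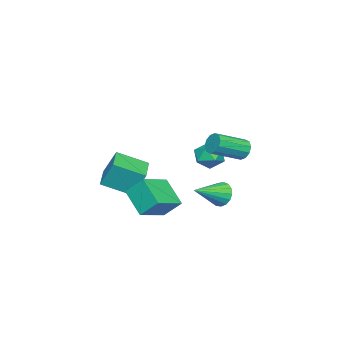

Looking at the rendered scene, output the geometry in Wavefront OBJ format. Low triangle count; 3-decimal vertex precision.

v 1.419 -2.79 -0.236
v 1.353 -1.701 0.893
v -0.478 -2.166 -0.948
v -0.544 -1.077 0.181
v 2.344 -1.423 -1.501
v 2.278 -0.334 -0.372
v 0.447 -0.799 -2.213
v 0.381 0.29 -1.084
v -3.734 1.214 0.83
v -3.093 0.547 0.354
v -3.947 0.113 2.086
v -3.306 -0.554 1.61
v -2.931 0.328 2.016
v -2.8 1.009 1.24
v -4.24 -0.349 1.2
v -4.109 0.332 0.424
v -3.405 -0.419 0.583
v -2.596 -0.001 1.087
v -4.444 0.661 1.353
v -3.635 1.079 1.857
v -0.753 3.554 3.313
v -0.372 3.574 2.679
v 1.114 2.326 3.533
v 0.733 2.306 4.167
v -0.23 3.921 2.94
v 1.256 2.674 3.794
v -0.288 4.129 3.343
v 1.198 2.881 4.198
v -0.524 4.116 3.735
v 0.963 2.869 4.59
v -0.847 3.889 3.966
v 0.639 2.642 4.82
v -1.134 3.534 3.947
v 0.352 2.286 4.801
v -1.276 3.186 3.686
v 0.21 1.939 4.54
v -1.218 2.979 3.282
v 0.268 1.731 4.137
v -0.983 2.991 2.89
v 0.504 1.744 3.745
v -0.659 3.218 2.66
v 0.827 1.971 3.514
v -3.449 1.126 -1.798
v -2.948 1.348 -2.55
v -1.691 0.134 -0.922
v -2.889 1.694 -2.277
v -2.958 1.91 -1.894
v -3.139 1.947 -1.489
v -3.391 1.796 -1.155
v -3.656 1.491 -0.968
v -3.874 1.102 -0.971
v -3.994 0.72 -1.164
v -3.989 0.43 -1.502
v -3.861 0.3 -1.908
v -3.637 0.359 -2.288
v -3.371 0.594 -2.557
v -3.122 0.951 -2.651
v -1.371 -5.54 -0.258
v -1.456 -4.72 1.431
v -2.124 -3.792 -1.145
v -2.209 -2.972 0.545
v 0.409 -4.888 -0.485
v 0.324 -4.068 1.205
v -0.344 -3.14 -1.371
v -0.429 -2.32 0.318
f 2 4 1
f 5 2 1
f 1 4 3
f 3 5 1
f 2 8 4
f 6 2 5
f 6 8 2
f 4 8 3
f 7 5 3
f 3 8 7
f 7 6 5
f 8 6 7
f 9 20 14
f 9 14 10
f 9 10 16
f 9 16 19
f 9 19 20
f 10 14 18
f 14 20 13
f 20 19 11
f 19 16 15
f 16 10 17
f 12 18 13
f 12 13 11
f 12 11 15
f 12 15 17
f 12 17 18
f 13 18 14
f 11 13 20
f 15 11 19
f 17 15 16
f 18 17 10
f 22 21 25
f 22 25 23
f 23 25 26
f 23 26 24
f 25 21 27
f 25 27 26
f 26 27 28
f 26 28 24
f 27 21 29
f 27 29 28
f 28 29 30
f 28 30 24
f 29 21 31
f 29 31 30
f 30 31 32
f 30 32 24
f 31 21 33
f 31 33 32
f 32 33 34
f 32 34 24
f 33 21 35
f 33 35 34
f 34 35 36
f 34 36 24
f 35 21 37
f 35 37 36
f 36 37 38
f 36 38 24
f 37 21 39
f 37 39 38
f 38 39 40
f 38 40 24
f 39 21 41
f 39 41 40
f 40 41 42
f 40 42 24
f 41 21 22
f 41 22 42
f 42 22 23
f 42 23 24
f 44 43 46
f 44 46 45
f 46 43 47
f 46 47 45
f 47 43 48
f 47 48 45
f 48 43 49
f 48 49 45
f 49 43 50
f 49 50 45
f 50 43 51
f 50 51 45
f 51 43 52
f 51 52 45
f 52 43 53
f 52 53 45
f 53 43 54
f 53 54 45
f 54 43 55
f 54 55 45
f 55 43 56
f 55 56 45
f 56 43 57
f 56 57 45
f 57 43 44
f 57 44 45
f 59 61 58
f 62 59 58
f 58 61 60
f 60 62 58
f 59 65 61
f 63 59 62
f 63 65 59
f 61 65 60
f 64 62 60
f 60 65 64
f 64 63 62
f 65 63 64



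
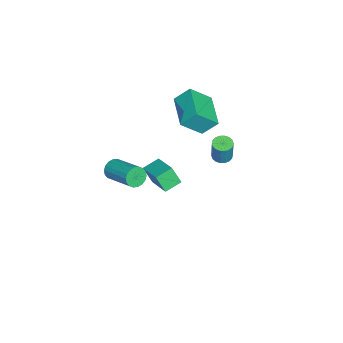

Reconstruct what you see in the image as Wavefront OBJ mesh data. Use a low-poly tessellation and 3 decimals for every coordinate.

v -3.507 -0.012 2.736
v -3.681 0.789 3.572
v -1.699 0.742 2.39
v -1.872 1.543 3.226
v -2.888 -1.003 3.814
v -3.061 -0.202 4.65
v -1.079 -0.249 3.468
v -1.253 0.552 4.304
v 0.274 2.176 2.732
v 0.724 2.424 2.601
v 1.056 2.511 3.896
v 0.606 2.264 4.028
v 0.573 2.602 2.627
v 0.904 2.689 3.923
v 0.362 2.696 2.675
v 0.693 2.783 3.971
v 0.133 2.687 2.734
v 0.465 2.774 4.029
v -0.067 2.577 2.793
v 0.264 2.664 4.088
v -0.2 2.388 2.839
v 0.132 2.475 4.135
v -0.238 2.157 2.865
v 0.093 2.244 4.16
v -0.176 1.929 2.864
v 0.156 2.016 4.159
v -0.024 1.751 2.837
v 0.307 1.838 4.133
v 0.187 1.657 2.789
v 0.518 1.744 4.085
v 0.415 1.666 2.731
v 0.747 1.753 4.026
v 0.616 1.776 2.672
v 0.947 1.863 3.967
v 0.748 1.965 2.625
v 1.08 2.052 3.921
v 0.787 2.196 2.6
v 1.118 2.283 3.895
v 1.243 -3.091 1.385
v 1.622 -3.15 0.898
v 2.697 -1.747 1.568
v 2.317 -1.689 2.055
v 1.437 -2.965 0.81
v 2.511 -1.562 1.48
v 1.213 -2.806 0.835
v 2.288 -1.403 1.506
v 0.995 -2.703 0.97
v 2.07 -1.3 1.64
v 0.826 -2.677 1.186
v 1.901 -1.275 1.857
v 0.74 -2.734 1.442
v 1.814 -1.331 2.113
v 0.753 -2.861 1.687
v 1.828 -1.458 2.357
v 0.863 -3.033 1.872
v 1.938 -1.63 2.542
v 1.049 -3.218 1.96
v 2.123 -1.815 2.63
v 1.272 -3.377 1.934
v 2.347 -1.974 2.605
v 1.49 -3.48 1.8
v 2.565 -2.077 2.47
v 1.659 -3.505 1.583
v 2.734 -2.103 2.254
v 1.746 -3.449 1.327
v 2.82 -2.046 1.998
v 1.732 -3.322 1.083
v 2.807 -1.919 1.753
v -3.284 -2.265 -3.852
v -3.352 -2.796 -2.812
v -3.985 -1.575 -3.546
v -4.053 -2.106 -2.505
v -2.027 -1.254 -3.255
v -2.095 -1.785 -2.214
v -2.728 -0.564 -2.948
v -2.796 -1.095 -1.908
f 2 4 1
f 5 2 1
f 1 4 3
f 3 5 1
f 2 8 4
f 6 2 5
f 6 8 2
f 4 8 3
f 7 5 3
f 3 8 7
f 7 6 5
f 8 6 7
f 10 9 13
f 10 13 11
f 11 13 14
f 11 14 12
f 13 9 15
f 13 15 14
f 14 15 16
f 14 16 12
f 15 9 17
f 15 17 16
f 16 17 18
f 16 18 12
f 17 9 19
f 17 19 18
f 18 19 20
f 18 20 12
f 19 9 21
f 19 21 20
f 20 21 22
f 20 22 12
f 21 9 23
f 21 23 22
f 22 23 24
f 22 24 12
f 23 9 25
f 23 25 24
f 24 25 26
f 24 26 12
f 25 9 27
f 25 27 26
f 26 27 28
f 26 28 12
f 27 9 29
f 27 29 28
f 28 29 30
f 28 30 12
f 29 9 31
f 29 31 30
f 30 31 32
f 30 32 12
f 31 9 33
f 31 33 32
f 32 33 34
f 32 34 12
f 33 9 35
f 33 35 34
f 34 35 36
f 34 36 12
f 35 9 37
f 35 37 36
f 36 37 38
f 36 38 12
f 37 9 10
f 37 10 38
f 38 10 11
f 38 11 12
f 40 39 43
f 40 43 41
f 41 43 44
f 41 44 42
f 43 39 45
f 43 45 44
f 44 45 46
f 44 46 42
f 45 39 47
f 45 47 46
f 46 47 48
f 46 48 42
f 47 39 49
f 47 49 48
f 48 49 50
f 48 50 42
f 49 39 51
f 49 51 50
f 50 51 52
f 50 52 42
f 51 39 53
f 51 53 52
f 52 53 54
f 52 54 42
f 53 39 55
f 53 55 54
f 54 55 56
f 54 56 42
f 55 39 57
f 55 57 56
f 56 57 58
f 56 58 42
f 57 39 59
f 57 59 58
f 58 59 60
f 58 60 42
f 59 39 61
f 59 61 60
f 60 61 62
f 60 62 42
f 61 39 63
f 61 63 62
f 62 63 64
f 62 64 42
f 63 39 65
f 63 65 64
f 64 65 66
f 64 66 42
f 65 39 67
f 65 67 66
f 66 67 68
f 66 68 42
f 67 39 40
f 67 40 68
f 68 40 41
f 68 41 42
f 70 72 69
f 73 70 69
f 69 72 71
f 71 73 69
f 70 76 72
f 74 70 73
f 74 76 70
f 72 76 71
f 75 73 71
f 71 76 75
f 75 74 73
f 76 74 75



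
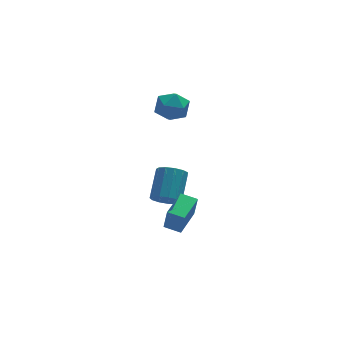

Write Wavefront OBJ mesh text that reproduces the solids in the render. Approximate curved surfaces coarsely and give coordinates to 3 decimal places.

v -1.382 -1.764 -3.341
v -1.281 -1.996 -2.106
v -0.301 -0.5 -3.191
v -0.2 -0.732 -1.957
v -0.7 -2.328 -3.503
v -0.599 -2.56 -2.269
v 0.381 -1.064 -3.354
v 0.482 -1.296 -2.119
v -0.162 1.695 -4.333
v 0.584 1.501 -4.611
v 1.328 2.77 -3.506
v 0.582 2.965 -3.227
v 0.425 1.835 -4.888
v 1.169 3.104 -3.783
v 0.079 2.125 -4.988
v 0.823 3.394 -3.883
v -0.343 2.278 -4.88
v 0.401 3.547 -3.775
v -0.708 2.247 -4.598
v 0.036 3.516 -3.493
v -0.899 2.04 -4.232
v -0.155 3.309 -3.127
v -0.857 1.724 -3.898
v -0.113 2.993 -2.793
v -0.594 1.399 -3.702
v 0.15 2.668 -2.596
v -0.193 1.168 -3.706
v 0.55 2.437 -2.6
v 0.217 1.104 -3.909
v 0.961 2.374 -2.804
v 0.507 1.229 -4.246
v 1.251 2.498 -3.141
v -0.004 3.013 1.885
v 0.889 2.711 1.669
v -0.229 1.729 2.751
v 0.664 1.427 2.535
v 0.539 2.198 3.106
v 0.678 2.992 2.57
v -0.018 1.448 1.85
v 0.121 2.242 1.314
v 0.881 1.744 1.647
v 1.225 2.207 2.423
v -0.565 2.233 1.997
v -0.221 2.696 2.773
f 2 4 1
f 5 2 1
f 1 4 3
f 3 5 1
f 2 8 4
f 6 2 5
f 6 8 2
f 4 8 3
f 7 5 3
f 3 8 7
f 7 6 5
f 8 6 7
f 10 9 13
f 10 13 11
f 11 13 14
f 11 14 12
f 13 9 15
f 13 15 14
f 14 15 16
f 14 16 12
f 15 9 17
f 15 17 16
f 16 17 18
f 16 18 12
f 17 9 19
f 17 19 18
f 18 19 20
f 18 20 12
f 19 9 21
f 19 21 20
f 20 21 22
f 20 22 12
f 21 9 23
f 21 23 22
f 22 23 24
f 22 24 12
f 23 9 25
f 23 25 24
f 24 25 26
f 24 26 12
f 25 9 27
f 25 27 26
f 26 27 28
f 26 28 12
f 27 9 29
f 27 29 28
f 28 29 30
f 28 30 12
f 29 9 31
f 29 31 30
f 30 31 32
f 30 32 12
f 31 9 10
f 31 10 32
f 32 10 11
f 32 11 12
f 33 44 38
f 33 38 34
f 33 34 40
f 33 40 43
f 33 43 44
f 34 38 42
f 38 44 37
f 44 43 35
f 43 40 39
f 40 34 41
f 36 42 37
f 36 37 35
f 36 35 39
f 36 39 41
f 36 41 42
f 37 42 38
f 35 37 44
f 39 35 43
f 41 39 40
f 42 41 34



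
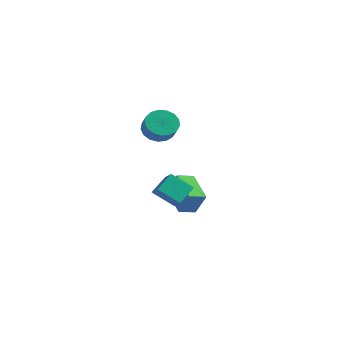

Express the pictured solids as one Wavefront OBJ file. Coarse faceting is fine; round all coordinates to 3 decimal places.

v 1.205 -4.941 -0.137
v 1.315 -3.84 0.601
v 0.532 -4.508 -0.684
v 0.642 -3.406 0.054
v 2.278 -4.434 -1.054
v 2.388 -3.332 -0.316
v 1.605 -4 -1.601
v 1.715 -2.899 -0.863
v -0.532 -2.347 2.964
v -0.169 -2.922 2.301
v 0.436 -3.408 3.053
v 0.072 -2.833 3.716
v 0.114 -2.566 2.303
v 0.719 -3.052 3.055
v 0.249 -2.16 2.457
v 0.853 -2.646 3.209
v 0.205 -1.797 2.727
v 0.809 -2.282 3.479
v -0.008 -1.56 3.051
v 0.596 -2.045 3.803
v -0.341 -1.503 3.356
v 0.263 -1.989 4.107
v -0.718 -1.64 3.57
v -0.113 -2.125 4.322
v -1.052 -1.939 3.646
v -0.448 -2.424 4.398
v -1.267 -2.331 3.566
v -0.663 -2.817 4.317
v -1.314 -2.727 3.347
v -0.71 -3.213 4.099
v -1.182 -3.036 3.041
v -0.577 -3.522 3.793
v -0.901 -3.188 2.718
v -0.296 -3.673 3.469
v -0.535 -3.146 2.45
v 0.069 -3.632 3.202
v -2.509 1.315 -3.535
v -1.794 1.3 -2.148
v -1.995 2.23 -3.79
v -1.28 2.215 -2.404
v -0.94 0.205 -4.356
v -0.225 0.19 -2.97
v -0.426 1.12 -4.612
v 0.289 1.105 -3.225
f 2 4 1
f 5 2 1
f 1 4 3
f 3 5 1
f 2 8 4
f 6 2 5
f 6 8 2
f 4 8 3
f 7 5 3
f 3 8 7
f 7 6 5
f 8 6 7
f 10 9 13
f 10 13 11
f 11 13 14
f 11 14 12
f 13 9 15
f 13 15 14
f 14 15 16
f 14 16 12
f 15 9 17
f 15 17 16
f 16 17 18
f 16 18 12
f 17 9 19
f 17 19 18
f 18 19 20
f 18 20 12
f 19 9 21
f 19 21 20
f 20 21 22
f 20 22 12
f 21 9 23
f 21 23 22
f 22 23 24
f 22 24 12
f 23 9 25
f 23 25 24
f 24 25 26
f 24 26 12
f 25 9 27
f 25 27 26
f 26 27 28
f 26 28 12
f 27 9 29
f 27 29 28
f 28 29 30
f 28 30 12
f 29 9 31
f 29 31 30
f 30 31 32
f 30 32 12
f 31 9 33
f 31 33 32
f 32 33 34
f 32 34 12
f 33 9 35
f 33 35 34
f 34 35 36
f 34 36 12
f 35 9 10
f 35 10 36
f 36 10 11
f 36 11 12
f 38 40 37
f 41 38 37
f 37 40 39
f 39 41 37
f 38 44 40
f 42 38 41
f 42 44 38
f 40 44 39
f 43 41 39
f 39 44 43
f 43 42 41
f 44 42 43



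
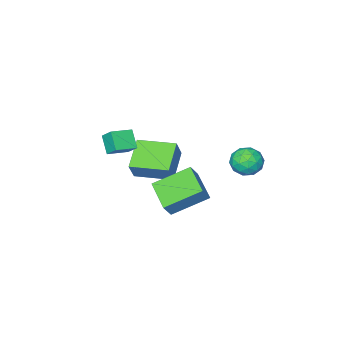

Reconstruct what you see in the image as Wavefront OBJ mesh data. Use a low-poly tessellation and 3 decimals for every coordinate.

v 2.954 -1.192 1.596
v 2.684 -1.951 2.388
v 2.911 -0.514 2.231
v 2.642 -1.273 3.023
v 4.098 -1.347 1.837
v 3.829 -2.106 2.629
v 4.056 -0.669 2.472
v 3.786 -1.428 3.264
v -0.959 4.024 2.415
v -0.472 4.31 1.75
v 0.212 3.65 3.11
v 0.699 3.936 2.445
v 0.26 4.505 2.941
v -0.463 4.736 2.511
v 0.203 3.224 2.349
v -0.52 3.455 1.919
v 0.246 3.816 1.709
v 0.281 4.607 2.075
v -0.541 3.353 2.785
v -0.506 4.144 3.151
v -0.818 4.2 2.021
v 0.558 3.76 2.839
v 0.3 4.094 3.13
v 0.586 4.263 2.739
v -0.813 4.45 2.469
v -0.527 4.618 2.078
v -0.097 4.733 2.778
v 0.267 3.342 2.782
v 0.553 3.51 2.391
v -0.846 3.697 2.121
v -0.56 3.866 1.73
v -0.163 3.227 2.082
v -0.11 4.078 1.606
v 0.578 3.858 2.015
v 0.287 3.439 1.958
v -0.138 3.575 1.705
v -0.089 4.543 1.821
v 0.599 4.323 2.23
v 0.341 4.657 2.522
v -0.084 4.793 2.269
v 0.333 4.252 1.797
v -0.859 3.637 2.63
v -0.171 3.417 3.039
v -0.176 3.167 2.591
v -0.601 3.303 2.338
v -0.838 4.102 2.845
v -0.15 3.882 3.254
v -0.122 4.385 3.155
v -0.547 4.521 2.902
v -0.593 3.708 3.063
v 3.276 2.578 -0.634
v 2.76 0.998 -0.058
v 1.641 3.467 0.34
v 1.125 1.886 0.916
v 3.815 2.694 0.164
v 3.299 1.113 0.74
v 2.18 3.582 1.138
v 1.664 2.002 1.714
v 0.583 -3.238 -0.353
v 1.151 -2.901 0.778
v -0.619 -1.594 -0.241
v -0.051 -1.256 0.891
v 1.831 -2.264 -1.271
v 2.399 -1.926 -0.139
v 0.629 -0.619 -1.158
v 1.197 -0.282 -0.027
f 2 4 1
f 5 2 1
f 1 4 3
f 3 5 1
f 2 8 4
f 6 2 5
f 6 8 2
f 4 8 3
f 7 5 3
f 3 8 7
f 7 6 5
f 8 6 7
f 9 46 25
f 46 20 49
f 25 49 14
f 46 49 25
f 9 25 21
f 25 14 26
f 21 26 10
f 25 26 21
f 9 21 30
f 21 10 31
f 30 31 16
f 21 31 30
f 9 30 42
f 30 16 45
f 42 45 19
f 30 45 42
f 9 42 46
f 42 19 50
f 46 50 20
f 42 50 46
f 10 26 37
f 26 14 40
f 37 40 18
f 26 40 37
f 14 49 27
f 49 20 48
f 27 48 13
f 49 48 27
f 20 50 47
f 50 19 43
f 47 43 11
f 50 43 47
f 19 45 44
f 45 16 32
f 44 32 15
f 45 32 44
f 16 31 36
f 31 10 33
f 36 33 17
f 31 33 36
f 12 38 24
f 38 18 39
f 24 39 13
f 38 39 24
f 12 24 22
f 24 13 23
f 22 23 11
f 24 23 22
f 12 22 29
f 22 11 28
f 29 28 15
f 22 28 29
f 12 29 34
f 29 15 35
f 34 35 17
f 29 35 34
f 12 34 38
f 34 17 41
f 38 41 18
f 34 41 38
f 13 39 27
f 39 18 40
f 27 40 14
f 39 40 27
f 11 23 47
f 23 13 48
f 47 48 20
f 23 48 47
f 15 28 44
f 28 11 43
f 44 43 19
f 28 43 44
f 17 35 36
f 35 15 32
f 36 32 16
f 35 32 36
f 18 41 37
f 41 17 33
f 37 33 10
f 41 33 37
f 52 54 51
f 55 52 51
f 51 54 53
f 53 55 51
f 52 58 54
f 56 52 55
f 56 58 52
f 54 58 53
f 57 55 53
f 53 58 57
f 57 56 55
f 58 56 57
f 60 62 59
f 63 60 59
f 59 62 61
f 61 63 59
f 60 66 62
f 64 60 63
f 64 66 60
f 62 66 61
f 65 63 61
f 61 66 65
f 65 64 63
f 66 64 65



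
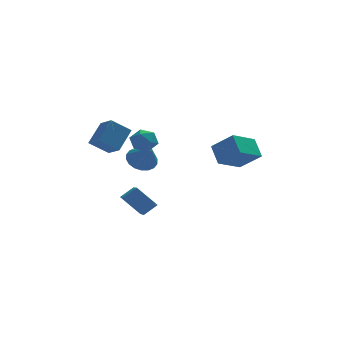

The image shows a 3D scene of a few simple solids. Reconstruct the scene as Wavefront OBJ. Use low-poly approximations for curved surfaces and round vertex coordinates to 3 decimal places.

v -4.013 -0.843 3.052
v -3.27 0.016 4.122
v -4.436 0.149 2.549
v -3.693 1.008 3.618
v -2.967 -0.788 2.282
v -2.224 0.071 3.351
v -3.39 0.204 1.778
v -2.647 1.063 2.848
v -2.245 -4.492 -0.87
v -3.206 -4.057 0.197
v -2.14 -2.509 -1.584
v -3.1 -2.074 -0.517
v -1.54 -4.326 -0.303
v -2.5 -3.891 0.764
v -1.434 -2.343 -1.017
v -2.395 -1.908 0.05
v 1.772 -2.714 1.769
v 1.575 -1.804 2.648
v 3.066 -1.805 1.118
v 2.87 -0.896 1.997
v 2.75 -3.424 2.723
v 2.554 -2.515 3.602
v 4.045 -2.516 2.072
v 3.848 -1.606 2.951
v -1.644 0.475 1.141
v -1.066 0.096 0.613
v -1.276 -0.495 2.239
v -0.857 0.371 0.786
v -0.803 0.667 1.029
v -0.916 0.925 1.295
v -1.173 1.094 1.53
v -1.523 1.14 1.689
v -1.897 1.055 1.738
v -2.221 0.854 1.67
v -2.431 0.579 1.497
v -2.485 0.282 1.253
v -2.372 0.024 0.987
v -2.115 -0.144 0.752
v -1.765 -0.19 0.594
v -1.39 -0.105 0.544
v -2.211 -1.795 3.379
v -1.465 -1.926 3.6
v -2.415 -3.054 3.32
v -1.669 -3.185 3.541
v -2.185 -2.878 4.053
v -2.059 -2.1 4.09
v -1.821 -2.88 2.83
v -1.695 -2.102 2.867
v -1.225 -2.597 3.261
v -1.449 -2.595 4.017
v -2.431 -2.385 2.903
v -2.655 -2.383 3.659
f 2 4 1
f 5 2 1
f 1 4 3
f 3 5 1
f 2 8 4
f 6 2 5
f 6 8 2
f 4 8 3
f 7 5 3
f 3 8 7
f 7 6 5
f 8 6 7
f 10 12 9
f 13 10 9
f 9 12 11
f 11 13 9
f 10 16 12
f 14 10 13
f 14 16 10
f 12 16 11
f 15 13 11
f 11 16 15
f 15 14 13
f 16 14 15
f 18 20 17
f 21 18 17
f 17 20 19
f 19 21 17
f 18 24 20
f 22 18 21
f 22 24 18
f 20 24 19
f 23 21 19
f 19 24 23
f 23 22 21
f 24 22 23
f 26 25 28
f 26 28 27
f 28 25 29
f 28 29 27
f 29 25 30
f 29 30 27
f 30 25 31
f 30 31 27
f 31 25 32
f 31 32 27
f 32 25 33
f 32 33 27
f 33 25 34
f 33 34 27
f 34 25 35
f 34 35 27
f 35 25 36
f 35 36 27
f 36 25 37
f 36 37 27
f 37 25 38
f 37 38 27
f 38 25 39
f 38 39 27
f 39 25 40
f 39 40 27
f 40 25 26
f 40 26 27
f 41 52 46
f 41 46 42
f 41 42 48
f 41 48 51
f 41 51 52
f 42 46 50
f 46 52 45
f 52 51 43
f 51 48 47
f 48 42 49
f 44 50 45
f 44 45 43
f 44 43 47
f 44 47 49
f 44 49 50
f 45 50 46
f 43 45 52
f 47 43 51
f 49 47 48
f 50 49 42



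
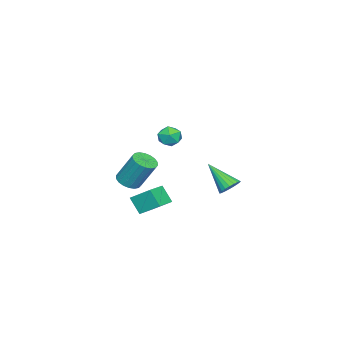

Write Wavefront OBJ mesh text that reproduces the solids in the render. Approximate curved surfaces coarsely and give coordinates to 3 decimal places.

v 1.197 4.092 -0.121
v 1.522 3.644 -0.515
v 0.863 2.708 1.181
v 1.732 3.744 -0.354
v 1.85 3.904 -0.153
v 1.855 4.097 0.053
v 1.746 4.29 0.23
v 1.542 4.448 0.346
v 1.278 4.544 0.381
v 1.001 4.563 0.329
v 0.758 4.5 0.2
v 0.59 4.367 0.015
v 0.528 4.186 -0.193
v 0.581 3.989 -0.389
v 0.741 3.81 -0.539
v 0.98 3.68 -0.616
v 1.256 3.621 -0.607
v -3.032 -3.734 -2.949
v -2.486 -4.23 -2.667
v -2.462 -3.183 -0.869
v -3.008 -2.686 -1.151
v -2.292 -3.978 -2.816
v -2.268 -2.931 -1.019
v -2.245 -3.677 -2.992
v -2.221 -2.63 -1.195
v -2.354 -3.387 -3.159
v -2.33 -2.34 -1.362
v -2.597 -3.166 -3.285
v -2.573 -2.119 -1.488
v -2.926 -3.058 -3.344
v -2.902 -2.011 -1.547
v -3.276 -3.083 -3.324
v -3.252 -2.036 -1.527
v -3.578 -3.237 -3.231
v -3.554 -2.19 -1.433
v -3.772 -3.489 -3.081
v -3.748 -2.442 -1.284
v -3.819 -3.79 -2.905
v -3.795 -2.743 -1.108
v -3.71 -4.08 -2.738
v -3.686 -3.033 -0.941
v -3.467 -4.301 -2.612
v -3.443 -3.254 -0.815
v -3.138 -4.409 -2.553
v -3.114 -3.362 -0.756
v -2.788 -4.384 -2.573
v -2.764 -3.337 -0.776
v -1.18 -2.012 -2.818
v -1.163 -0.817 -1.978
v -0.943 -1.326 -3.798
v -0.925 -0.132 -2.959
v 0.085 -2.168 -2.621
v 0.103 -0.974 -1.782
v 0.323 -1.483 -3.602
v 0.34 -0.288 -2.762
v 0.082 0.814 2.89
v 0.468 0.844 2.24
v -0.108 -0.384 2.72
v 0.278 -0.354 2.07
v 0.639 -0.265 2.729
v 0.757 0.475 2.834
v -0.397 -0.015 2.126
v -0.279 0.725 2.231
v 0.172 0.332 1.767
v 0.812 0.178 2.14
v -0.452 0.282 2.82
v 0.188 0.128 3.193
f 2 1 4
f 2 4 3
f 4 1 5
f 4 5 3
f 5 1 6
f 5 6 3
f 6 1 7
f 6 7 3
f 7 1 8
f 7 8 3
f 8 1 9
f 8 9 3
f 9 1 10
f 9 10 3
f 10 1 11
f 10 11 3
f 11 1 12
f 11 12 3
f 12 1 13
f 12 13 3
f 13 1 14
f 13 14 3
f 14 1 15
f 14 15 3
f 15 1 16
f 15 16 3
f 16 1 17
f 16 17 3
f 17 1 2
f 17 2 3
f 19 18 22
f 19 22 20
f 20 22 23
f 20 23 21
f 22 18 24
f 22 24 23
f 23 24 25
f 23 25 21
f 24 18 26
f 24 26 25
f 25 26 27
f 25 27 21
f 26 18 28
f 26 28 27
f 27 28 29
f 27 29 21
f 28 18 30
f 28 30 29
f 29 30 31
f 29 31 21
f 30 18 32
f 30 32 31
f 31 32 33
f 31 33 21
f 32 18 34
f 32 34 33
f 33 34 35
f 33 35 21
f 34 18 36
f 34 36 35
f 35 36 37
f 35 37 21
f 36 18 38
f 36 38 37
f 37 38 39
f 37 39 21
f 38 18 40
f 38 40 39
f 39 40 41
f 39 41 21
f 40 18 42
f 40 42 41
f 41 42 43
f 41 43 21
f 42 18 44
f 42 44 43
f 43 44 45
f 43 45 21
f 44 18 46
f 44 46 45
f 45 46 47
f 45 47 21
f 46 18 19
f 46 19 47
f 47 19 20
f 47 20 21
f 49 51 48
f 52 49 48
f 48 51 50
f 50 52 48
f 49 55 51
f 53 49 52
f 53 55 49
f 51 55 50
f 54 52 50
f 50 55 54
f 54 53 52
f 55 53 54
f 56 67 61
f 56 61 57
f 56 57 63
f 56 63 66
f 56 66 67
f 57 61 65
f 61 67 60
f 67 66 58
f 66 63 62
f 63 57 64
f 59 65 60
f 59 60 58
f 59 58 62
f 59 62 64
f 59 64 65
f 60 65 61
f 58 60 67
f 62 58 66
f 64 62 63
f 65 64 57



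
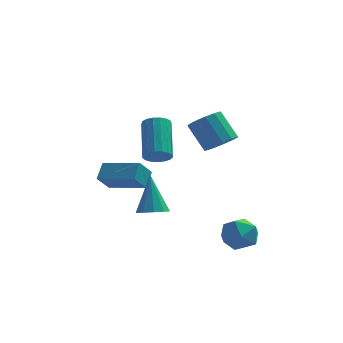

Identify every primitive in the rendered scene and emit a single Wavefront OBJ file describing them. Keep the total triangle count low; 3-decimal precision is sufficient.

v -1.789 -2.713 1.857
v -1.125 -2.585 1.785
v -1.307 -0.9 3.091
v -1.971 -1.027 3.163
v -1.263 -2.414 1.545
v -1.446 -0.729 2.851
v -1.522 -2.312 1.377
v -1.705 -0.626 2.683
v -1.842 -2.301 1.318
v -2.025 -0.616 2.624
v -2.15 -2.385 1.383
v -2.333 -0.699 2.689
v -2.375 -2.544 1.557
v -2.558 -0.858 2.863
v -2.466 -2.741 1.799
v -2.648 -1.056 3.105
v -2.401 -2.932 2.055
v -2.584 -1.247 3.361
v -2.196 -3.073 2.265
v -2.379 -1.388 3.571
v -1.898 -3.131 2.382
v -2.081 -1.446 3.688
v -1.575 -3.093 2.378
v -1.758 -1.408 3.684
v -1.301 -2.969 2.255
v -1.483 -1.283 3.562
v -1.138 -2.785 2.041
v -1.321 -1.1 3.347
v -2.19 -0.646 -2.814
v -1.805 -0.001 -3.116
v -2.39 0.366 -0.906
v -2.295 0.059 -3.199
v -2.745 -0.151 -3.135
v -2.983 -0.55 -2.949
v -2.918 -0.986 -2.711
v -2.575 -1.292 -2.512
v -2.085 -1.351 -2.429
v -1.635 -1.141 -2.494
v -1.397 -0.742 -2.68
v -1.462 -0.307 -2.918
v 0.831 1.874 0.518
v 1.57 1.829 1.029
v 0.729 2.562 2.312
v -0.011 2.606 1.802
v 1.59 2.275 0.787
v 0.749 3.007 2.07
v 1.368 2.593 0.461
v 0.527 3.325 1.744
v 0.976 2.683 0.152
v 0.135 3.415 1.435
v 0.538 2.516 -0.04
v -0.304 3.248 1.243
v 0.192 2.145 -0.055
v -0.649 2.877 1.228
v 0.049 1.688 0.112
v -0.792 2.42 1.395
v 0.154 1.29 0.409
v -0.687 2.022 1.692
v 0.474 1.077 0.74
v -0.367 1.81 2.023
v 0.907 1.118 1.001
v 0.066 1.85 2.284
v 1.316 1.398 1.108
v 0.475 2.13 2.391
v 2.065 -1.751 -2.485
v 2.676 -1.975 -3.256
v 1.064 -2.965 -2.924
v 1.675 -3.189 -3.695
v 1.976 -3.36 -2.747
v 2.594 -2.61 -2.476
v 1.146 -2.33 -3.704
v 1.764 -1.58 -3.433
v 2.108 -2.333 -4.01
v 2.621 -2.97 -3.418
v 1.119 -1.97 -2.762
v 1.632 -2.607 -2.17
v -4.501 2.056 -2.716
v -5.006 1.472 -1.824
v -4.302 2.871 -2.069
v -4.806 2.287 -1.177
v -2.654 1.213 -2.223
v -3.158 0.629 -1.331
v -2.454 2.028 -1.576
v -2.959 1.444 -0.684
f 2 1 5
f 2 5 3
f 3 5 6
f 3 6 4
f 5 1 7
f 5 7 6
f 6 7 8
f 6 8 4
f 7 1 9
f 7 9 8
f 8 9 10
f 8 10 4
f 9 1 11
f 9 11 10
f 10 11 12
f 10 12 4
f 11 1 13
f 11 13 12
f 12 13 14
f 12 14 4
f 13 1 15
f 13 15 14
f 14 15 16
f 14 16 4
f 15 1 17
f 15 17 16
f 16 17 18
f 16 18 4
f 17 1 19
f 17 19 18
f 18 19 20
f 18 20 4
f 19 1 21
f 19 21 20
f 20 21 22
f 20 22 4
f 21 1 23
f 21 23 22
f 22 23 24
f 22 24 4
f 23 1 25
f 23 25 24
f 24 25 26
f 24 26 4
f 25 1 27
f 25 27 26
f 26 27 28
f 26 28 4
f 27 1 2
f 27 2 28
f 28 2 3
f 28 3 4
f 30 29 32
f 30 32 31
f 32 29 33
f 32 33 31
f 33 29 34
f 33 34 31
f 34 29 35
f 34 35 31
f 35 29 36
f 35 36 31
f 36 29 37
f 36 37 31
f 37 29 38
f 37 38 31
f 38 29 39
f 38 39 31
f 39 29 40
f 39 40 31
f 40 29 30
f 40 30 31
f 42 41 45
f 42 45 43
f 43 45 46
f 43 46 44
f 45 41 47
f 45 47 46
f 46 47 48
f 46 48 44
f 47 41 49
f 47 49 48
f 48 49 50
f 48 50 44
f 49 41 51
f 49 51 50
f 50 51 52
f 50 52 44
f 51 41 53
f 51 53 52
f 52 53 54
f 52 54 44
f 53 41 55
f 53 55 54
f 54 55 56
f 54 56 44
f 55 41 57
f 55 57 56
f 56 57 58
f 56 58 44
f 57 41 59
f 57 59 58
f 58 59 60
f 58 60 44
f 59 41 61
f 59 61 60
f 60 61 62
f 60 62 44
f 61 41 63
f 61 63 62
f 62 63 64
f 62 64 44
f 63 41 42
f 63 42 64
f 64 42 43
f 64 43 44
f 65 76 70
f 65 70 66
f 65 66 72
f 65 72 75
f 65 75 76
f 66 70 74
f 70 76 69
f 76 75 67
f 75 72 71
f 72 66 73
f 68 74 69
f 68 69 67
f 68 67 71
f 68 71 73
f 68 73 74
f 69 74 70
f 67 69 76
f 71 67 75
f 73 71 72
f 74 73 66
f 78 80 77
f 81 78 77
f 77 80 79
f 79 81 77
f 78 84 80
f 82 78 81
f 82 84 78
f 80 84 79
f 83 81 79
f 79 84 83
f 83 82 81
f 84 82 83



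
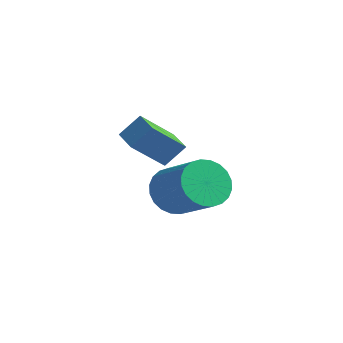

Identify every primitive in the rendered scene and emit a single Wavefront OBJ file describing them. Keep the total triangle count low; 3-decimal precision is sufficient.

v -0.925 -2.6 -0.208
v -0.454 -2.436 -0.98
v 1.057 -2.656 -0.105
v 0.585 -2.82 0.668
v -0.484 -2.105 -0.845
v 1.027 -2.325 0.03
v -0.581 -1.849 -0.613
v 0.93 -2.069 0.263
v -0.731 -1.707 -0.319
v 0.78 -1.928 0.557
v -0.91 -1.702 -0.008
v 0.6 -1.922 0.868
v -1.092 -1.833 0.273
v 0.419 -2.053 1.148
v -1.248 -2.081 0.48
v 0.263 -2.301 1.355
v -1.355 -2.408 0.583
v 0.155 -2.628 1.458
v -1.397 -2.764 0.565
v 0.114 -2.984 1.44
v -1.367 -3.095 0.43
v 0.144 -3.315 1.305
v -1.27 -3.351 0.197
v 0.241 -3.571 1.073
v -1.12 -3.492 -0.097
v 0.391 -3.713 0.779
v -0.94 -3.498 -0.408
v 0.57 -3.718 0.468
v -0.759 -3.367 -0.688
v 0.752 -3.587 0.187
v -0.603 -3.119 -0.895
v 0.908 -3.339 -0.02
v -0.495 -2.792 -0.998
v 1.015 -3.012 -0.123
v -4.131 -1.764 1.053
v -3.748 -1.184 1.814
v -3.75 -0.617 -0.011
v -3.367 -0.038 0.75
v -3.153 -2.222 0.91
v -2.77 -1.643 1.671
v -2.772 -1.076 -0.154
v -2.389 -0.496 0.607
f 2 1 5
f 2 5 3
f 3 5 6
f 3 6 4
f 5 1 7
f 5 7 6
f 6 7 8
f 6 8 4
f 7 1 9
f 7 9 8
f 8 9 10
f 8 10 4
f 9 1 11
f 9 11 10
f 10 11 12
f 10 12 4
f 11 1 13
f 11 13 12
f 12 13 14
f 12 14 4
f 13 1 15
f 13 15 14
f 14 15 16
f 14 16 4
f 15 1 17
f 15 17 16
f 16 17 18
f 16 18 4
f 17 1 19
f 17 19 18
f 18 19 20
f 18 20 4
f 19 1 21
f 19 21 20
f 20 21 22
f 20 22 4
f 21 1 23
f 21 23 22
f 22 23 24
f 22 24 4
f 23 1 25
f 23 25 24
f 24 25 26
f 24 26 4
f 25 1 27
f 25 27 26
f 26 27 28
f 26 28 4
f 27 1 29
f 27 29 28
f 28 29 30
f 28 30 4
f 29 1 31
f 29 31 30
f 30 31 32
f 30 32 4
f 31 1 33
f 31 33 32
f 32 33 34
f 32 34 4
f 33 1 2
f 33 2 34
f 34 2 3
f 34 3 4
f 36 38 35
f 39 36 35
f 35 38 37
f 37 39 35
f 36 42 38
f 40 36 39
f 40 42 36
f 38 42 37
f 41 39 37
f 37 42 41
f 41 40 39
f 42 40 41



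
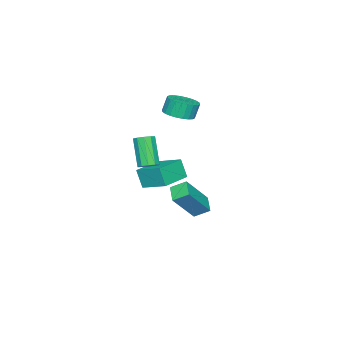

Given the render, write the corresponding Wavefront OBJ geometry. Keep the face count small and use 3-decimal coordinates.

v -3.484 -1.765 -2.768
v -3.615 -2.227 -1.614
v -3.314 -0.239 -2.138
v -3.446 -0.701 -0.984
v -1.614 -2.019 -2.656
v -1.746 -2.481 -1.502
v -1.445 -0.493 -2.026
v -1.576 -0.955 -0.872
v 2.458 3.298 -0.361
v 2.146 4.046 0.114
v 3.208 3.863 -0.759
v 2.896 4.612 -0.284
v 3.704 2.788 1.264
v 3.392 3.537 1.739
v 4.454 3.354 0.866
v 4.142 4.102 1.341
v -3.024 -0.617 2.677
v -2.442 -1.259 2.956
v -2.734 -1.105 3.921
v -3.316 -0.463 3.643
v -2.238 -0.968 2.971
v -2.53 -0.815 3.937
v -2.153 -0.625 2.942
v -2.445 -0.471 3.907
v -2.201 -0.28 2.873
v -2.494 -0.126 3.838
v -2.375 0.014 2.773
v -2.667 0.167 3.739
v -2.647 0.211 2.66
v -2.939 0.365 3.625
v -2.977 0.283 2.548
v -3.269 0.436 3.513
v -3.313 0.217 2.457
v -3.605 0.371 3.422
v -3.606 0.025 2.399
v -3.898 0.179 3.364
v -3.81 -0.265 2.383
v -4.102 -0.112 3.349
v -3.895 -0.609 2.413
v -4.187 -0.455 3.378
v -3.846 -0.954 2.482
v -4.139 -0.8 3.447
v -3.673 -1.247 2.581
v -3.965 -1.094 3.547
v -3.401 -1.445 2.695
v -3.693 -1.291 3.66
v -3.071 -1.516 2.807
v -3.363 -1.363 3.772
v -2.735 -1.451 2.898
v -3.027 -1.297 3.863
v 2.105 0.603 1.46
v 2.551 0.219 1.494
v 1.84 -0.468 3.034
v 1.395 -0.083 3
v 2.649 0.52 1.674
v 1.938 -0.166 3.214
v 2.539 0.854 1.772
v 1.828 0.167 3.312
v 2.263 1.092 1.751
v 1.553 0.405 3.291
v 1.928 1.143 1.619
v 1.217 0.456 3.159
v 1.66 0.988 1.426
v 0.949 0.301 2.966
v 1.562 0.686 1.246
v 0.851 -0 2.786
v 1.672 0.353 1.148
v 0.961 -0.334 2.688
v 1.947 0.115 1.169
v 1.237 -0.572 2.709
v 2.283 0.064 1.301
v 1.572 -0.623 2.841
f 2 4 1
f 5 2 1
f 1 4 3
f 3 5 1
f 2 8 4
f 6 2 5
f 6 8 2
f 4 8 3
f 7 5 3
f 3 8 7
f 7 6 5
f 8 6 7
f 10 12 9
f 13 10 9
f 9 12 11
f 11 13 9
f 10 16 12
f 14 10 13
f 14 16 10
f 12 16 11
f 15 13 11
f 11 16 15
f 15 14 13
f 16 14 15
f 18 17 21
f 18 21 19
f 19 21 22
f 19 22 20
f 21 17 23
f 21 23 22
f 22 23 24
f 22 24 20
f 23 17 25
f 23 25 24
f 24 25 26
f 24 26 20
f 25 17 27
f 25 27 26
f 26 27 28
f 26 28 20
f 27 17 29
f 27 29 28
f 28 29 30
f 28 30 20
f 29 17 31
f 29 31 30
f 30 31 32
f 30 32 20
f 31 17 33
f 31 33 32
f 32 33 34
f 32 34 20
f 33 17 35
f 33 35 34
f 34 35 36
f 34 36 20
f 35 17 37
f 35 37 36
f 36 37 38
f 36 38 20
f 37 17 39
f 37 39 38
f 38 39 40
f 38 40 20
f 39 17 41
f 39 41 40
f 40 41 42
f 40 42 20
f 41 17 43
f 41 43 42
f 42 43 44
f 42 44 20
f 43 17 45
f 43 45 44
f 44 45 46
f 44 46 20
f 45 17 47
f 45 47 46
f 46 47 48
f 46 48 20
f 47 17 49
f 47 49 48
f 48 49 50
f 48 50 20
f 49 17 18
f 49 18 50
f 50 18 19
f 50 19 20
f 52 51 55
f 52 55 53
f 53 55 56
f 53 56 54
f 55 51 57
f 55 57 56
f 56 57 58
f 56 58 54
f 57 51 59
f 57 59 58
f 58 59 60
f 58 60 54
f 59 51 61
f 59 61 60
f 60 61 62
f 60 62 54
f 61 51 63
f 61 63 62
f 62 63 64
f 62 64 54
f 63 51 65
f 63 65 64
f 64 65 66
f 64 66 54
f 65 51 67
f 65 67 66
f 66 67 68
f 66 68 54
f 67 51 69
f 67 69 68
f 68 69 70
f 68 70 54
f 69 51 71
f 69 71 70
f 70 71 72
f 70 72 54
f 71 51 52
f 71 52 72
f 72 52 53
f 72 53 54



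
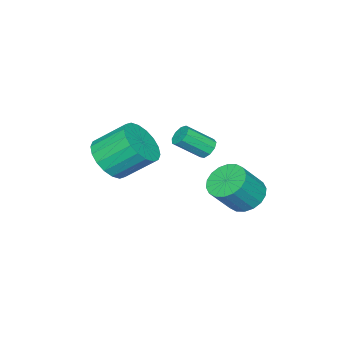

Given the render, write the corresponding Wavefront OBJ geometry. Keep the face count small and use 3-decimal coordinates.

v 1.771 -0.167 1.213
v 2.198 -0.044 0.943
v 2.976 -0.831 1.817
v 2.549 -0.953 2.087
v 2.146 0.193 1.203
v 2.924 -0.593 2.077
v 1.918 0.262 1.468
v 2.697 -0.525 2.341
v 1.622 0.13 1.613
v 2.4 -0.657 2.487
v 1.395 -0.14 1.572
v 2.173 -0.927 2.445
v 1.344 -0.423 1.362
v 2.122 -1.21 2.236
v 1.493 -0.586 1.083
v 2.271 -1.373 1.957
v 1.771 -0.553 0.865
v 2.55 -1.339 1.738
v 2.05 -0.338 0.81
v 2.828 -1.125 1.683
v 1.674 1.612 -0.851
v 2.268 1.241 -1.417
v 3.2 0.898 -0.215
v 2.606 1.268 0.351
v 2.387 1.623 -1.401
v 3.319 1.28 -0.198
v 2.365 2.003 -1.275
v 3.297 1.659 -0.072
v 2.206 2.305 -1.066
v 3.138 1.962 0.137
v 1.942 2.47 -0.814
v 2.874 2.127 0.389
v 1.625 2.465 -0.569
v 2.557 2.122 0.633
v 1.317 2.291 -0.381
v 2.249 1.947 0.822
v 1.08 1.982 -0.285
v 2.012 1.639 0.917
v 0.961 1.6 -0.302
v 1.893 1.257 0.901
v 0.983 1.221 -0.428
v 1.915 0.877 0.775
v 1.142 0.918 -0.637
v 2.074 0.575 0.566
v 1.406 0.753 -0.889
v 2.338 0.41 0.314
v 1.723 0.758 -1.133
v 2.655 0.415 0.069
v 2.031 0.933 -1.322
v 2.963 0.589 -0.119
v 4.109 -3.246 0.661
v 4.638 -3.726 1.471
v 4.02 -2.555 2.569
v 3.491 -2.074 1.759
v 4.958 -3.406 1.309
v 4.34 -2.234 2.407
v 5.109 -3.054 1.019
v 4.492 -1.882 2.117
v 5.063 -2.74 0.658
v 4.445 -1.568 1.756
v 4.828 -2.526 0.298
v 4.21 -1.355 1.396
v 4.45 -2.455 0.009
v 3.832 -1.284 1.107
v 4.004 -2.54 -0.15
v 3.387 -1.369 0.948
v 3.58 -2.765 -0.149
v 2.962 -1.594 0.949
v 3.26 -3.086 0.013
v 2.642 -1.914 1.111
v 3.108 -3.438 0.303
v 2.491 -2.266 1.401
v 3.155 -3.752 0.664
v 2.537 -2.58 1.762
v 3.39 -3.965 1.024
v 2.772 -2.794 2.122
v 3.768 -4.036 1.313
v 3.15 -2.865 2.411
v 4.213 -3.951 1.472
v 3.596 -2.78 2.57
f 2 1 5
f 2 5 3
f 3 5 6
f 3 6 4
f 5 1 7
f 5 7 6
f 6 7 8
f 6 8 4
f 7 1 9
f 7 9 8
f 8 9 10
f 8 10 4
f 9 1 11
f 9 11 10
f 10 11 12
f 10 12 4
f 11 1 13
f 11 13 12
f 12 13 14
f 12 14 4
f 13 1 15
f 13 15 14
f 14 15 16
f 14 16 4
f 15 1 17
f 15 17 16
f 16 17 18
f 16 18 4
f 17 1 19
f 17 19 18
f 18 19 20
f 18 20 4
f 19 1 2
f 19 2 20
f 20 2 3
f 20 3 4
f 22 21 25
f 22 25 23
f 23 25 26
f 23 26 24
f 25 21 27
f 25 27 26
f 26 27 28
f 26 28 24
f 27 21 29
f 27 29 28
f 28 29 30
f 28 30 24
f 29 21 31
f 29 31 30
f 30 31 32
f 30 32 24
f 31 21 33
f 31 33 32
f 32 33 34
f 32 34 24
f 33 21 35
f 33 35 34
f 34 35 36
f 34 36 24
f 35 21 37
f 35 37 36
f 36 37 38
f 36 38 24
f 37 21 39
f 37 39 38
f 38 39 40
f 38 40 24
f 39 21 41
f 39 41 40
f 40 41 42
f 40 42 24
f 41 21 43
f 41 43 42
f 42 43 44
f 42 44 24
f 43 21 45
f 43 45 44
f 44 45 46
f 44 46 24
f 45 21 47
f 45 47 46
f 46 47 48
f 46 48 24
f 47 21 49
f 47 49 48
f 48 49 50
f 48 50 24
f 49 21 22
f 49 22 50
f 50 22 23
f 50 23 24
f 52 51 55
f 52 55 53
f 53 55 56
f 53 56 54
f 55 51 57
f 55 57 56
f 56 57 58
f 56 58 54
f 57 51 59
f 57 59 58
f 58 59 60
f 58 60 54
f 59 51 61
f 59 61 60
f 60 61 62
f 60 62 54
f 61 51 63
f 61 63 62
f 62 63 64
f 62 64 54
f 63 51 65
f 63 65 64
f 64 65 66
f 64 66 54
f 65 51 67
f 65 67 66
f 66 67 68
f 66 68 54
f 67 51 69
f 67 69 68
f 68 69 70
f 68 70 54
f 69 51 71
f 69 71 70
f 70 71 72
f 70 72 54
f 71 51 73
f 71 73 72
f 72 73 74
f 72 74 54
f 73 51 75
f 73 75 74
f 74 75 76
f 74 76 54
f 75 51 77
f 75 77 76
f 76 77 78
f 76 78 54
f 77 51 79
f 77 79 78
f 78 79 80
f 78 80 54
f 79 51 52
f 79 52 80
f 80 52 53
f 80 53 54

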